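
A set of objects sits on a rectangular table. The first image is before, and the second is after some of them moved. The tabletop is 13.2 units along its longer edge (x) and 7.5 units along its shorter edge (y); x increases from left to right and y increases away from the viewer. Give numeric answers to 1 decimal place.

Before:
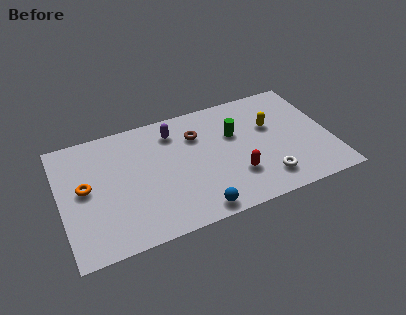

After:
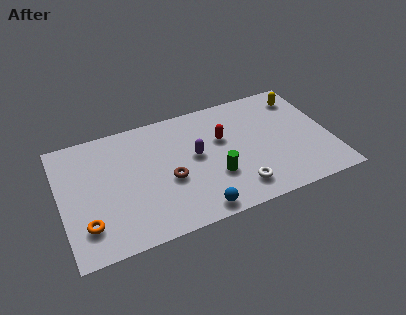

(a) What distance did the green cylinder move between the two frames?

2.6

From (8.6, 4.8) to (7.4, 2.5), the green cylinder covered √(1.2² + 2.3²) ≈ 2.6 units.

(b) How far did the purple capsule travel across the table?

2.1

From (5.7, 6.0) to (6.6, 4.1), the purple capsule covered √(0.9² + 1.9²) ≈ 2.1 units.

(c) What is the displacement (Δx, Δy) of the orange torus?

(-0.1, -2.2)

The orange torus started near (1.2, 4.0) and ended near (1.1, 1.8).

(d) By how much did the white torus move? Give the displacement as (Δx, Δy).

(-1.4, -0.1)

From the two frames, the white torus sits at roughly (9.8, 1.5) before and (8.4, 1.4) after.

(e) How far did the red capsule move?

2.5

The red capsule was near (8.4, 2.2) before and (8.0, 4.7) after, so it travelled √(0.4² + 2.5²) ≈ 2.5 units.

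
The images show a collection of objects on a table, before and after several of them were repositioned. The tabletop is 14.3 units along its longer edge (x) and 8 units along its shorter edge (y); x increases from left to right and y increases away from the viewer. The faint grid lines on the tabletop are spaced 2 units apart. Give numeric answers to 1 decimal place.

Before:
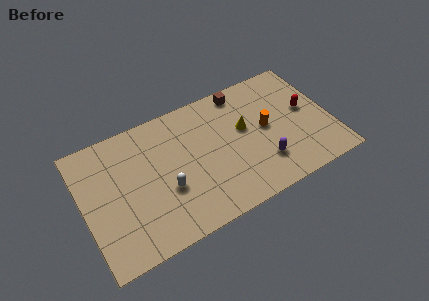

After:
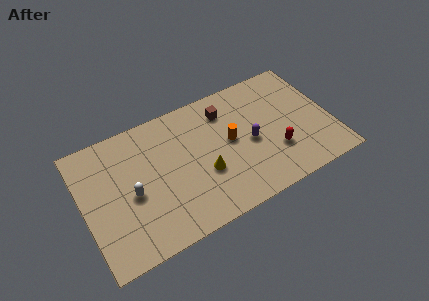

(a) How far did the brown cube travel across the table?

1.4

The brown cube was near (9.6, 7.1) before and (8.5, 6.3) after, so it travelled √(1.1² + 0.8²) ≈ 1.4 units.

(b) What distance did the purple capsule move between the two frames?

1.7

From (10.1, 2.1) to (9.6, 3.7), the purple capsule covered √(0.5² + 1.6²) ≈ 1.7 units.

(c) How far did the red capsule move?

2.8

The red capsule moved from about (13.0, 4.4) to (10.9, 2.5), a distance of √(2.1² + 1.9²) ≈ 2.8.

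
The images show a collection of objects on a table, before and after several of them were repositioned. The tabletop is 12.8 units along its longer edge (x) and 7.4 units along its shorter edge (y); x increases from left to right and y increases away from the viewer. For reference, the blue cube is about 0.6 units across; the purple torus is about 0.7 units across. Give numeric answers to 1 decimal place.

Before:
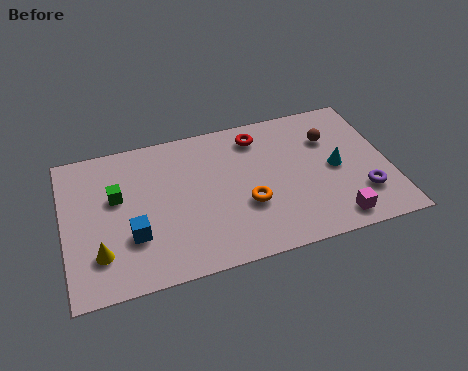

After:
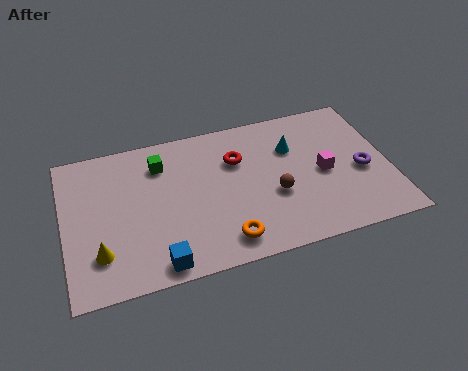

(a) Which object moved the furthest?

the brown sphere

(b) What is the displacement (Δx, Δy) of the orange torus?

(-1.0, -1.5)

From the two frames, the orange torus sits at roughly (7.1, 2.7) before and (6.1, 1.2) after.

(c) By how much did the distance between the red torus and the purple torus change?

-0.4

Before: roughly 5.6 units apart; after: 5.2. That's 0.4 units closer together.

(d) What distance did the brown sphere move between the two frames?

3.3

The brown sphere moved from about (10.6, 5.2) to (8.2, 2.9), a distance of √(2.4² + 2.3²) ≈ 3.3.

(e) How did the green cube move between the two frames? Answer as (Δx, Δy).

(1.8, 1.2)

From the two frames, the green cube sits at roughly (2.1, 4.5) before and (3.9, 5.7) after.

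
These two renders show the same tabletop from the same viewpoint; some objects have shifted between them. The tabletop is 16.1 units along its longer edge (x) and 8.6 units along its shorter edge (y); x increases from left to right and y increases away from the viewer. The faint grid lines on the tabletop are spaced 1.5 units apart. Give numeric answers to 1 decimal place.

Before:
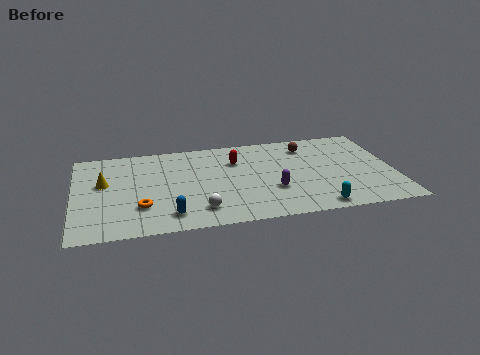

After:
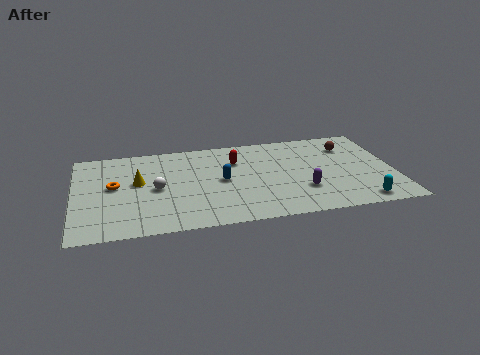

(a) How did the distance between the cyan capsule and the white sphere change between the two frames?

+4.7

They were about 5.9 units apart before and 10.6 after — 4.7 units further apart.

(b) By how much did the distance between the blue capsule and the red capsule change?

-3.8

They were about 5.8 units apart before and 2.0 after — 3.8 units closer together.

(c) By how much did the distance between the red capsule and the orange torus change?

+0.3

They were about 6.1 units apart before and 6.4 after — 0.3 units further apart.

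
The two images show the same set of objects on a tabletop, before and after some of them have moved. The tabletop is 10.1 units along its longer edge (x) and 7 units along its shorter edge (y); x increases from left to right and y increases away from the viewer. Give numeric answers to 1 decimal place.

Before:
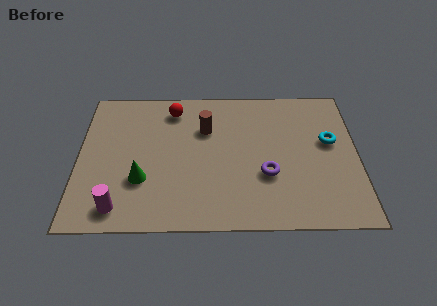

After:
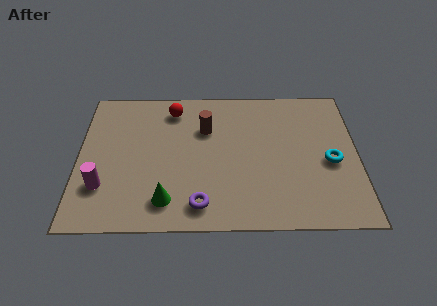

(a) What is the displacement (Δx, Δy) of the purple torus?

(-2.4, -1.4)

The purple torus was at about (6.8, 2.5) and moved to about (4.4, 1.1).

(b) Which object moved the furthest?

the purple torus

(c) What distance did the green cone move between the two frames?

1.3

The green cone moved from about (2.3, 2.3) to (3.2, 1.3), a distance of √(0.9² + 1.0²) ≈ 1.3.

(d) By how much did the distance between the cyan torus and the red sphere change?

+0.4

Before: roughly 5.9 units apart; after: 6.3. That's 0.4 units further apart.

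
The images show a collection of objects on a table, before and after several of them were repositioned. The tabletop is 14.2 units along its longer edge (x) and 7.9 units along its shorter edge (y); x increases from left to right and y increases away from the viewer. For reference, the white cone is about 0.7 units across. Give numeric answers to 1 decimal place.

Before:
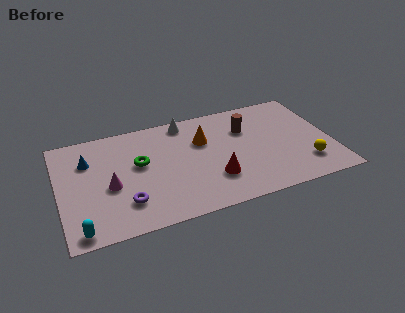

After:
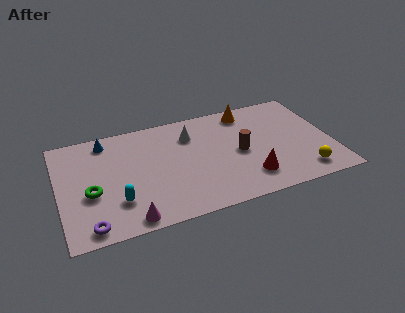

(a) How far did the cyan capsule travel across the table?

2.4

The cyan capsule moved from about (0.9, 0.8) to (2.9, 2.2), a distance of √(2.0² + 1.4²) ≈ 2.4.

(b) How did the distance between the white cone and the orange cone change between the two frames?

+1.3

They were about 1.9 units apart before and 3.2 after — 1.3 units further apart.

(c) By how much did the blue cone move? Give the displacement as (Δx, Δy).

(1.0, 1.2)

The blue cone started near (1.6, 5.6) and ended near (2.6, 6.8).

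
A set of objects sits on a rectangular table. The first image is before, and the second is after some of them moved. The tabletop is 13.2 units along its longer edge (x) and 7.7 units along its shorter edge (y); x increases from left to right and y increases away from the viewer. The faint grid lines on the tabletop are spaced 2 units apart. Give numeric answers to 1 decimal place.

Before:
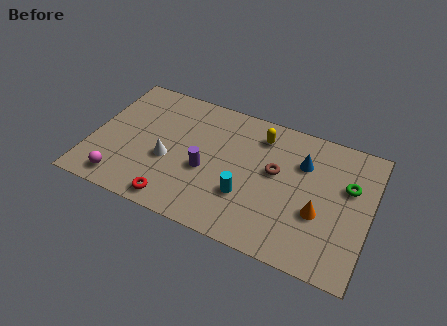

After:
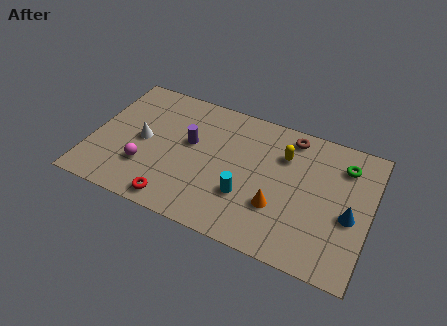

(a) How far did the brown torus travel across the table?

2.4

From (8.7, 4.4) to (9.2, 6.7), the brown torus covered √(0.5² + 2.3²) ≈ 2.4 units.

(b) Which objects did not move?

the cyan cylinder and the red torus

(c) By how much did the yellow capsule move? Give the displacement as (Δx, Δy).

(1.2, -0.7)

The yellow capsule started near (7.8, 6.2) and ended near (9.0, 5.5).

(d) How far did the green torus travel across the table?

1.1

The green torus was near (12.1, 4.9) before and (11.8, 6.0) after, so it travelled √(0.3² + 1.1²) ≈ 1.1 units.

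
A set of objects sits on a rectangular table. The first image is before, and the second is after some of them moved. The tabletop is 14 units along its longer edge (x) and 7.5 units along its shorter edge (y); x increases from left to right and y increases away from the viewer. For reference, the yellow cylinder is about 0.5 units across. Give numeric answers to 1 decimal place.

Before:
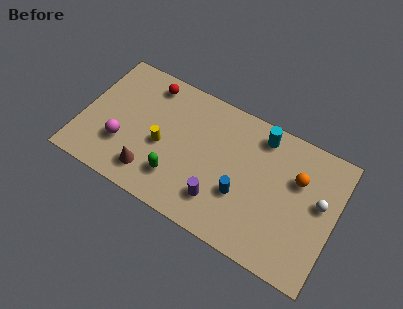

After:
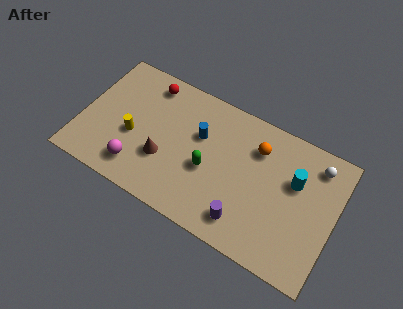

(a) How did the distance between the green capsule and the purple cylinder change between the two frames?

+0.5

The distance was about 2.4 in the first image and 2.9 in the second, so they moved 0.5 units further apart.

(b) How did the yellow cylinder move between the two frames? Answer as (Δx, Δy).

(-1.6, -0.2)

The yellow cylinder started near (4.5, 3.3) and ended near (2.9, 3.1).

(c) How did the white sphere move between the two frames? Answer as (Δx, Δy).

(-0.4, 1.9)

The white sphere started near (13.1, 4.3) and ended near (12.7, 6.2).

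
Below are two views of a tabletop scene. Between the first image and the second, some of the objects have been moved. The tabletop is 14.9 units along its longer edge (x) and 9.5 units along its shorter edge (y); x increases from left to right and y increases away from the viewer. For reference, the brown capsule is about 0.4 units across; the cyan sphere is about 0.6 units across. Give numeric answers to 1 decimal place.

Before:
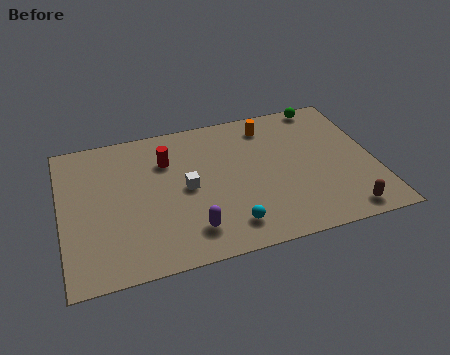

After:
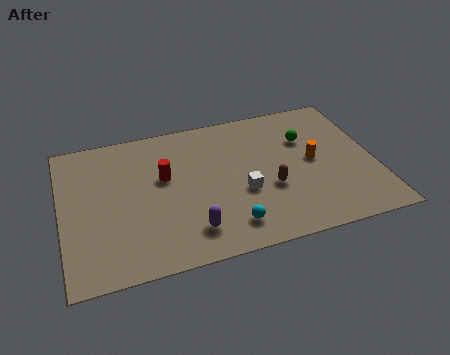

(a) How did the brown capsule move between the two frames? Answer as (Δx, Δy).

(-3.3, 2.5)

The brown capsule started near (13.1, 1.1) and ended near (9.8, 3.6).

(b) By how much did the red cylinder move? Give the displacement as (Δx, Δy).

(-0.2, -1.1)

The red cylinder started near (5.1, 6.8) and ended near (4.9, 5.7).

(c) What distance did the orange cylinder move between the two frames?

3.6

The orange cylinder was near (10.1, 7.9) before and (12.0, 4.9) after, so it travelled √(1.9² + 3.0²) ≈ 3.6 units.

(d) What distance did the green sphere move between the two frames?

2.5

The green sphere was near (12.9, 8.7) before and (11.8, 6.5) after, so it travelled √(1.1² + 2.2²) ≈ 2.5 units.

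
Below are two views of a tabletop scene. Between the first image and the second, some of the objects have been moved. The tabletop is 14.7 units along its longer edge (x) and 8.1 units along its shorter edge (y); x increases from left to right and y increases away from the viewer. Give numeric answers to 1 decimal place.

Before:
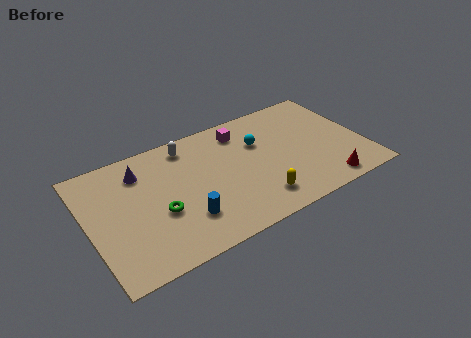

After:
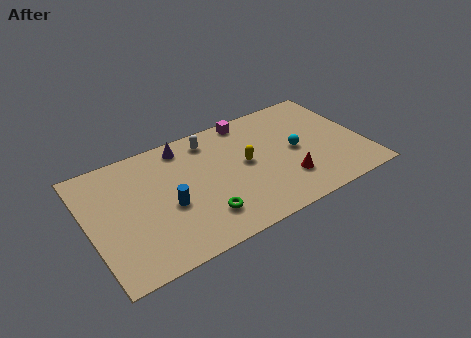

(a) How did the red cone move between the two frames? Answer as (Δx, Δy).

(-1.9, 1.2)

The red cone started near (12.2, 1.0) and ended near (10.3, 2.2).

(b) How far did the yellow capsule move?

2.7

From (8.6, 1.6) to (8.4, 4.3), the yellow capsule covered √(0.2² + 2.7²) ≈ 2.7 units.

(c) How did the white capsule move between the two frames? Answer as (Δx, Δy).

(1.2, -0.1)

From the two frames, the white capsule sits at roughly (5.6, 6.9) before and (6.8, 6.8) after.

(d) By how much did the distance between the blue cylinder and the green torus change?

+0.6

Before: roughly 1.6 units apart; after: 2.2. That's 0.6 units further apart.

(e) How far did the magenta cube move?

0.9

The magenta cube was near (8.5, 6.6) before and (9.0, 7.3) after, so it travelled √(0.5² + 0.7²) ≈ 0.9 units.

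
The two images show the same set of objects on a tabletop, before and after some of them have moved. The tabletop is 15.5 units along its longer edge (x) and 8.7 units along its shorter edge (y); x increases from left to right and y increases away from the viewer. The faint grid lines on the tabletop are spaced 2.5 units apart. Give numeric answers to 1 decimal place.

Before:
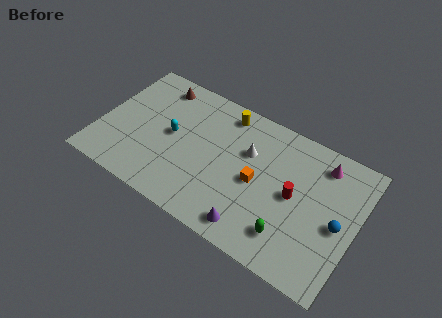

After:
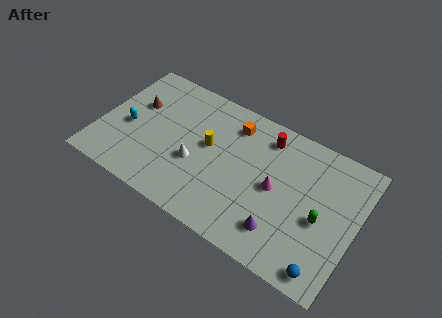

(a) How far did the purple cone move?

1.7

From (9.8, 1.2) to (11.4, 1.9), the purple cone covered √(1.6² + 0.7²) ≈ 1.7 units.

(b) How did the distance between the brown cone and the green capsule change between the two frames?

+1.2

Before: roughly 10.5 units apart; after: 11.7. That's 1.2 units further apart.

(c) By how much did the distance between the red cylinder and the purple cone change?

+1.8

The distance was about 3.8 in the first image and 5.6 in the second, so they moved 1.8 units further apart.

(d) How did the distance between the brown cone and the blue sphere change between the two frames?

+1.0

Before: roughly 12.1 units apart; after: 13.1. That's 1.0 units further apart.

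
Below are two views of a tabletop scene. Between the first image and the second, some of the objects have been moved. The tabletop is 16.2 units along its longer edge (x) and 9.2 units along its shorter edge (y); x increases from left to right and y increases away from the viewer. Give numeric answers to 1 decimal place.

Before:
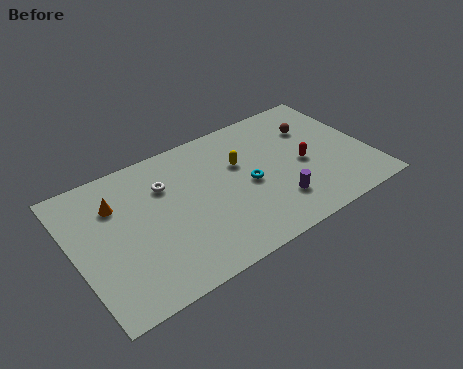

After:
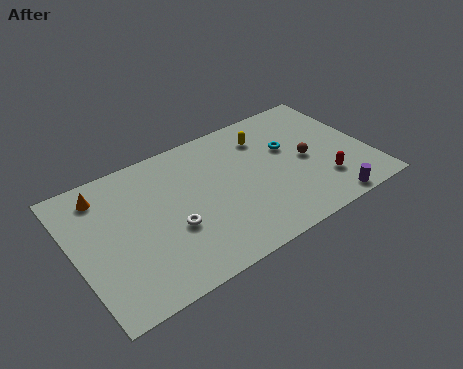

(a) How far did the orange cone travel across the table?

1.2

The orange cone was near (2.5, 6.6) before and (1.9, 7.6) after, so it travelled √(0.6² + 1.0²) ≈ 1.2 units.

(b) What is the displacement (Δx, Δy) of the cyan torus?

(2.5, 1.4)

From the two frames, the cyan torus sits at roughly (9.5, 4.3) before and (12.0, 5.7) after.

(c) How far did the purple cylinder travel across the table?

3.0

The purple cylinder was near (10.7, 2.3) before and (13.3, 0.8) after, so it travelled √(2.6² + 1.5²) ≈ 3.0 units.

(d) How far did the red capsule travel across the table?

2.0

The red capsule was near (12.6, 4.2) before and (13.4, 2.4) after, so it travelled √(0.8² + 1.8²) ≈ 2.0 units.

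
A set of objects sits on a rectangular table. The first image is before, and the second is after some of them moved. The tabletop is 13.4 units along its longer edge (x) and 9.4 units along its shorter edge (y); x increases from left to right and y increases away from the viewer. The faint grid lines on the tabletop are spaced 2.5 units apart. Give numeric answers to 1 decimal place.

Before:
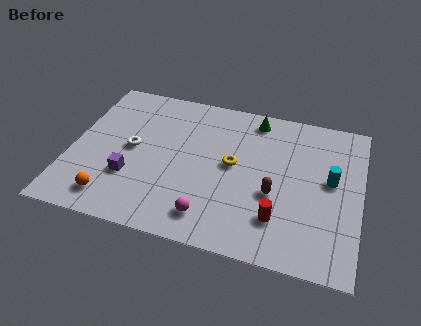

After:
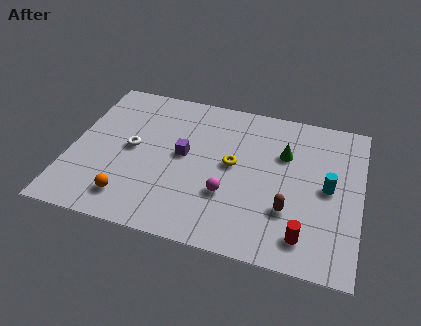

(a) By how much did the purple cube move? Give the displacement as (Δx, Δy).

(2.3, 2.0)

The purple cube started near (2.9, 3.0) and ended near (5.2, 5.0).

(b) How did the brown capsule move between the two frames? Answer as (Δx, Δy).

(0.7, -0.8)

The brown capsule started near (9.5, 3.7) and ended near (10.2, 2.9).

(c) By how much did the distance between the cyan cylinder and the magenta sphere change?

-1.6

The distance was about 6.4 in the first image and 4.8 in the second, so they moved 1.6 units closer together.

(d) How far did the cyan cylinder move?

0.5

The cyan cylinder moved from about (12.0, 5.2) to (11.9, 4.7), a distance of √(0.1² + 0.5²) ≈ 0.5.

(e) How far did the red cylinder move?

1.4

From (9.8, 2.3) to (11.0, 1.6), the red cylinder covered √(1.2² + 0.7²) ≈ 1.4 units.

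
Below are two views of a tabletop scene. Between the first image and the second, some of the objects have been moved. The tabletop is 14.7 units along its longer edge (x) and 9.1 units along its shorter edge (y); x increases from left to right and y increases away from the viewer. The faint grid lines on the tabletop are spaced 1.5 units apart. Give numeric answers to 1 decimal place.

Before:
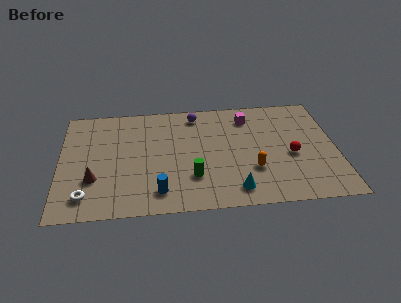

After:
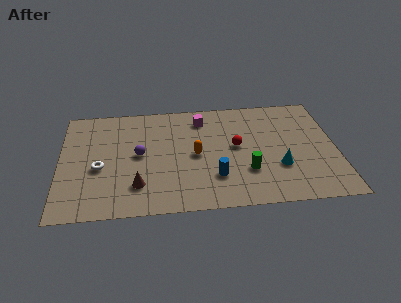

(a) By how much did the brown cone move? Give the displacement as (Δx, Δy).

(2.3, -0.7)

The brown cone started near (1.8, 2.9) and ended near (4.1, 2.2).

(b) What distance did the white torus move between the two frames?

2.3

The white torus was near (1.4, 1.6) before and (2.1, 3.8) after, so it travelled √(0.7² + 2.2²) ≈ 2.3 units.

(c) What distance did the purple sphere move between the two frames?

4.4

The purple sphere was near (7.3, 7.8) before and (4.2, 4.7) after, so it travelled √(3.1² + 3.1²) ≈ 4.4 units.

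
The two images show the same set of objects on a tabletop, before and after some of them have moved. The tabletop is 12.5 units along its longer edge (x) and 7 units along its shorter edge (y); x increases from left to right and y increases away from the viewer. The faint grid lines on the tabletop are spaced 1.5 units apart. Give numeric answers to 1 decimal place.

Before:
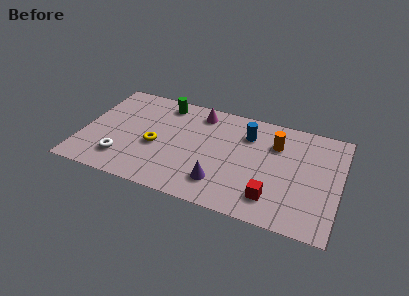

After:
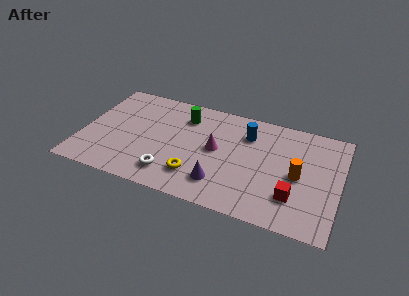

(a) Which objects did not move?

the blue cylinder and the purple cone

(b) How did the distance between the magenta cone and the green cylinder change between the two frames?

+0.6

The distance was about 1.8 in the first image and 2.4 in the second, so they moved 0.6 units further apart.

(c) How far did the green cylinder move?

1.3

The green cylinder was near (3.7, 6.0) before and (4.8, 5.4) after, so it travelled √(1.1² + 0.6²) ≈ 1.3 units.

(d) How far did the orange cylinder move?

2.1

From (9.3, 5.0) to (10.5, 3.3), the orange cylinder covered √(1.2² + 1.7²) ≈ 2.1 units.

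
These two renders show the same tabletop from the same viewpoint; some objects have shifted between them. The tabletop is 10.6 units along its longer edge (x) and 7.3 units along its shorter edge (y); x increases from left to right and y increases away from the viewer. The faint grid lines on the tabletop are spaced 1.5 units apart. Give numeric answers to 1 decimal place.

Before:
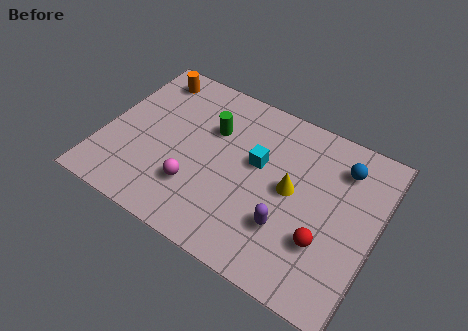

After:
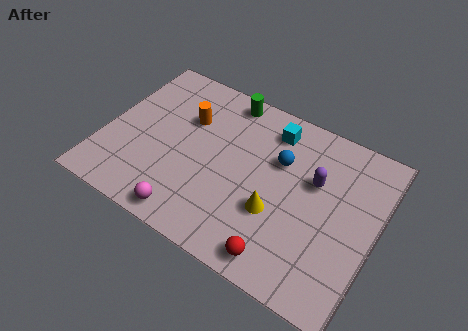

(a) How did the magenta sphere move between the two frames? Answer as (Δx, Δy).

(0.0, -1.3)

From the two frames, the magenta sphere sits at roughly (3.8, 2.1) before and (3.8, 0.8) after.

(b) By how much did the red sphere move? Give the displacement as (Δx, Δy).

(-1.4, -1.4)

The red sphere started near (8.8, 2.3) and ended near (7.4, 0.9).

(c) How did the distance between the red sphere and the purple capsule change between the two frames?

+2.4

They were about 1.4 units apart before and 3.8 after — 2.4 units further apart.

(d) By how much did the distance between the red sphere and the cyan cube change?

+1.7

They were about 3.5 units apart before and 5.2 after — 1.7 units further apart.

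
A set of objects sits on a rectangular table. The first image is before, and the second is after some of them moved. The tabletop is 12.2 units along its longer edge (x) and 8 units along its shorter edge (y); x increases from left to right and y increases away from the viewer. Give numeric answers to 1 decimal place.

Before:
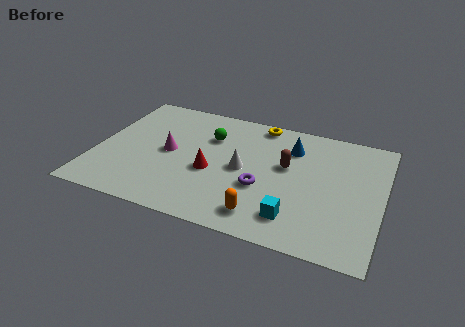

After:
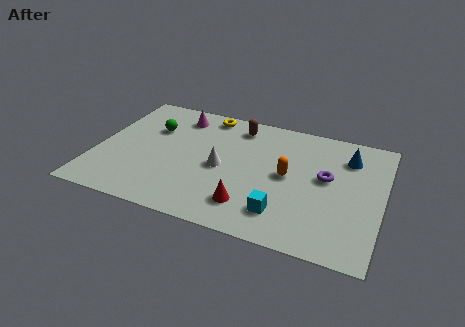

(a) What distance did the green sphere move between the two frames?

2.5

From (4.7, 5.6) to (2.2, 5.4), the green sphere covered √(2.5² + 0.2²) ≈ 2.5 units.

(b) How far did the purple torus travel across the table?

3.0

From (7.2, 3.0) to (9.8, 4.5), the purple torus covered √(2.6² + 1.5²) ≈ 3.0 units.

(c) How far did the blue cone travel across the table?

2.4

The blue cone moved from about (8.2, 6.0) to (10.6, 6.1), a distance of √(2.4² + 0.1²) ≈ 2.4.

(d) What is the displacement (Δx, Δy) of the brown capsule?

(-2.3, 2.0)

The brown capsule was at about (8.1, 4.7) and moved to about (5.8, 6.7).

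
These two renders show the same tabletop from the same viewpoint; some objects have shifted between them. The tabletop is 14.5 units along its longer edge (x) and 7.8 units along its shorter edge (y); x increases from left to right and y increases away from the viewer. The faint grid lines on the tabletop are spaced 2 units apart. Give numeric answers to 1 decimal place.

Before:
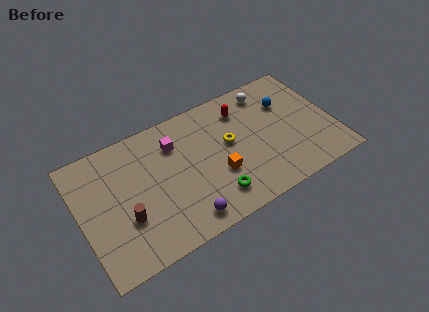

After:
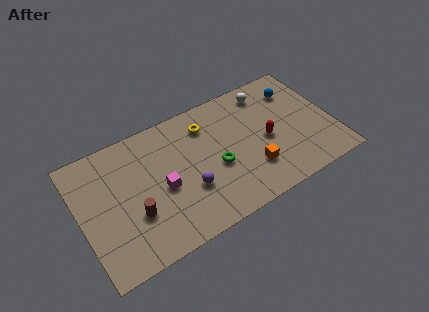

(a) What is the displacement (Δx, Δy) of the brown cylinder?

(0.5, 0.0)

The brown cylinder started near (2.4, 2.7) and ended near (2.9, 2.7).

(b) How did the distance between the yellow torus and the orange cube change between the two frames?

+2.6

Before: roughly 1.8 units apart; after: 4.4. That's 2.6 units further apart.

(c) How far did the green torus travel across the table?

1.7

The green torus moved from about (7.3, 1.6) to (7.7, 3.3), a distance of √(0.4² + 1.7²) ≈ 1.7.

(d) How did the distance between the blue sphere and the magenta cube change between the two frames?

+2.1

They were about 6.5 units apart before and 8.6 after — 2.1 units further apart.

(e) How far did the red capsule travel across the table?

2.7

The red capsule moved from about (9.6, 6.1) to (10.7, 3.6), a distance of √(1.1² + 2.5²) ≈ 2.7.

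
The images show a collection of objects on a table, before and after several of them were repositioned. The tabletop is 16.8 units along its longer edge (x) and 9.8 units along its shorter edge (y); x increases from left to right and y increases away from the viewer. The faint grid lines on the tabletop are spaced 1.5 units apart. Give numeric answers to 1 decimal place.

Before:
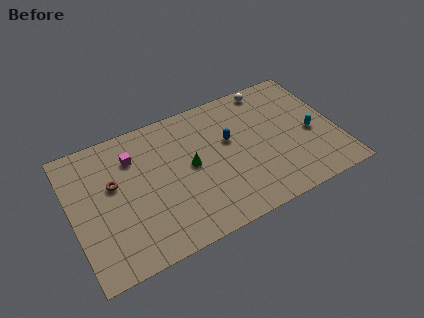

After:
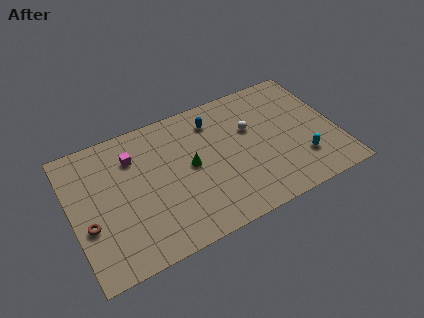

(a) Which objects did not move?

the magenta cube and the green cone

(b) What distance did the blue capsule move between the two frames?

2.1

The blue capsule was near (10.1, 5.9) before and (9.3, 7.8) after, so it travelled √(0.8² + 1.9²) ≈ 2.1 units.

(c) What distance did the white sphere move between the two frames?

3.1

From (13.1, 8.8) to (11.5, 6.2), the white sphere covered √(1.6² + 2.6²) ≈ 3.1 units.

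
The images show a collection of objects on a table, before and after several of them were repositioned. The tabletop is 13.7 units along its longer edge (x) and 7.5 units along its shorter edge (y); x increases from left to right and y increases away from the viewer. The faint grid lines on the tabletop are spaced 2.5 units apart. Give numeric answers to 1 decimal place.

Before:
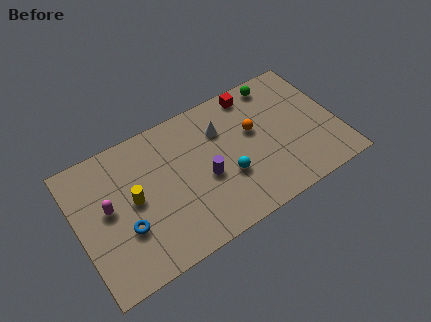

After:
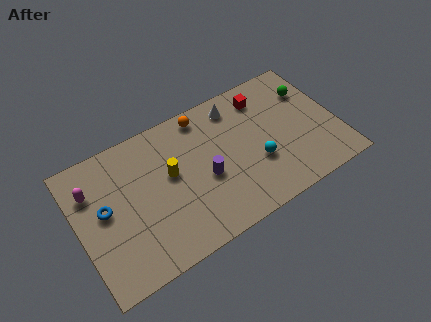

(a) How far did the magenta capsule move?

1.5

The magenta capsule was near (1.6, 4.1) before and (0.9, 5.4) after, so it travelled √(0.7² + 1.3²) ≈ 1.5 units.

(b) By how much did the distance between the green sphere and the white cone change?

+0.6

The distance was about 3.4 in the first image and 4.0 in the second, so they moved 0.6 units further apart.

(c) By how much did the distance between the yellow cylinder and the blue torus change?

+2.1

The distance was about 1.4 in the first image and 3.5 in the second, so they moved 2.1 units further apart.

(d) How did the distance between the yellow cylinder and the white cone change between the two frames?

-0.8

The distance was about 5.1 in the first image and 4.3 in the second, so they moved 0.8 units closer together.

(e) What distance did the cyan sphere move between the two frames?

1.6

From (7.7, 2.7) to (9.3, 2.7), the cyan sphere covered √(1.6² + 0.0²) ≈ 1.6 units.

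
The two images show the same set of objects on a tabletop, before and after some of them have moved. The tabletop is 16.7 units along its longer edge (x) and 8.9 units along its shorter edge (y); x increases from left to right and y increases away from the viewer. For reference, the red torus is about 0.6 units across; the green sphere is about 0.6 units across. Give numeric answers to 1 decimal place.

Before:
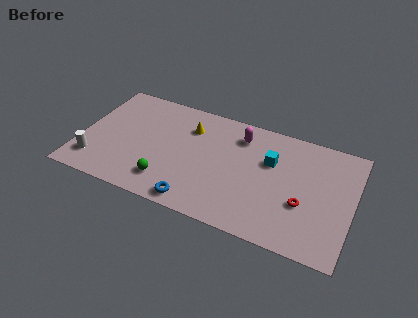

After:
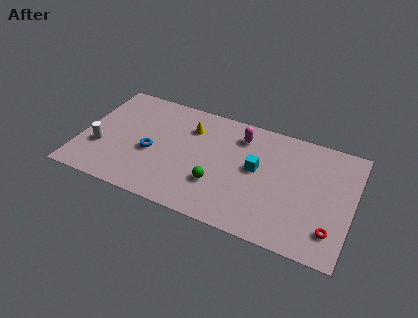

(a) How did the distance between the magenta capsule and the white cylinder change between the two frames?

-0.8

They were about 10.0 units apart before and 9.2 after — 0.8 units closer together.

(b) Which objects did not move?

the yellow cone and the magenta capsule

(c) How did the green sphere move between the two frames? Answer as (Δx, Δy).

(3.0, 0.9)

The green sphere was at about (5.6, 1.9) and moved to about (8.6, 2.8).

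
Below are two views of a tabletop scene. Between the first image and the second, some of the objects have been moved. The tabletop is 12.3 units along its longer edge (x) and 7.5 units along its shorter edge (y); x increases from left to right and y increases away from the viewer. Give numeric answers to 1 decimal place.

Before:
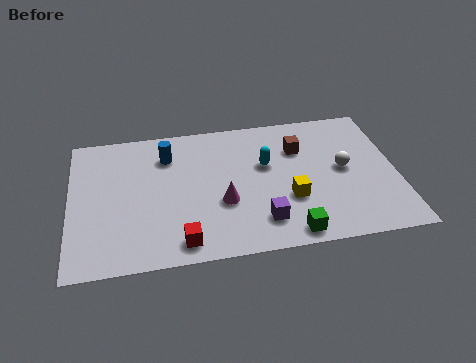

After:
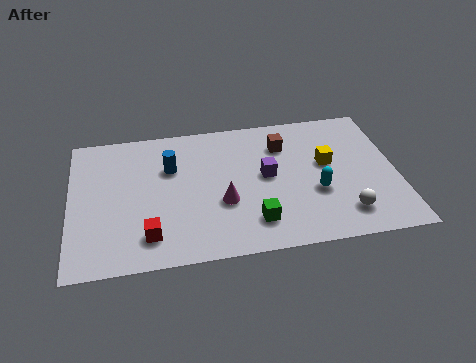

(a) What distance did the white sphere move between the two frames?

2.4

From (10.3, 3.9) to (10.2, 1.5), the white sphere covered √(0.1² + 2.4²) ≈ 2.4 units.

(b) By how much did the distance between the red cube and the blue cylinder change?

-1.1

Before: roughly 4.7 units apart; after: 3.6. That's 1.1 units closer together.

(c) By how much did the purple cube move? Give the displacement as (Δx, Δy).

(0.3, 2.4)

The purple cube was at about (7.1, 1.6) and moved to about (7.4, 4.0).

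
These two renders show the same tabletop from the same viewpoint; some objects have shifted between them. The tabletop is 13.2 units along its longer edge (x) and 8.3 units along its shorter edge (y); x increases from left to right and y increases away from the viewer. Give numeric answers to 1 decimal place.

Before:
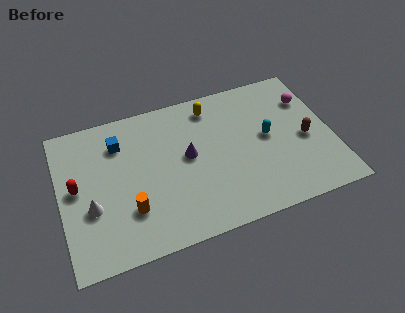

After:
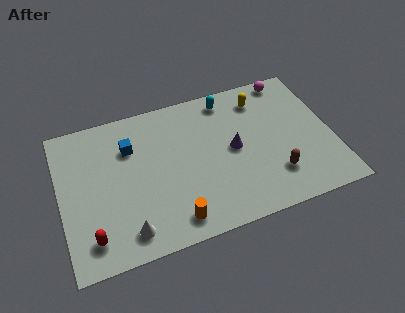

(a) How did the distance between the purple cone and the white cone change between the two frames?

+1.1

Before: roughly 5.0 units apart; after: 6.1. That's 1.1 units further apart.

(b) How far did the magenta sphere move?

1.7

From (12.3, 6.0) to (11.5, 7.5), the magenta sphere covered √(0.8² + 1.5²) ≈ 1.7 units.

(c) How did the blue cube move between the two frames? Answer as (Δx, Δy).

(0.5, -0.4)

The blue cube started near (3.0, 6.3) and ended near (3.5, 5.9).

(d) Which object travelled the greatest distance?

the cyan capsule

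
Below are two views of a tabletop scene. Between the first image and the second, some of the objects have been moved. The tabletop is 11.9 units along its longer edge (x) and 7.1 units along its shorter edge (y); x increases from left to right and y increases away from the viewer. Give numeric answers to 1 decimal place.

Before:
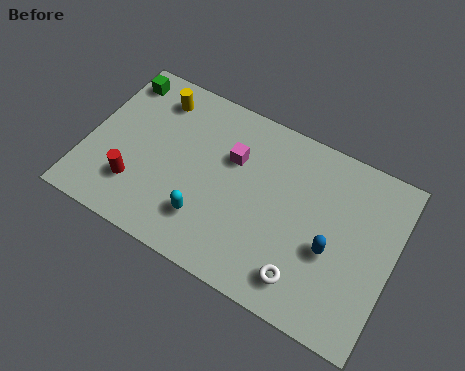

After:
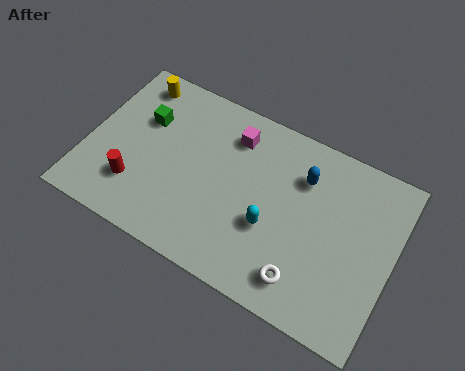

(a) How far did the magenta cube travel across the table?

0.9

The magenta cube moved from about (5.5, 4.7) to (5.4, 5.6), a distance of √(0.1² + 0.9²) ≈ 0.9.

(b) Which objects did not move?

the white torus and the red cylinder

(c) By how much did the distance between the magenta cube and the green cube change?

-1.4

Before: roughly 4.9 units apart; after: 3.5. That's 1.4 units closer together.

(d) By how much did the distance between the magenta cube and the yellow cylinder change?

+0.6

Before: roughly 3.4 units apart; after: 4.0. That's 0.6 units further apart.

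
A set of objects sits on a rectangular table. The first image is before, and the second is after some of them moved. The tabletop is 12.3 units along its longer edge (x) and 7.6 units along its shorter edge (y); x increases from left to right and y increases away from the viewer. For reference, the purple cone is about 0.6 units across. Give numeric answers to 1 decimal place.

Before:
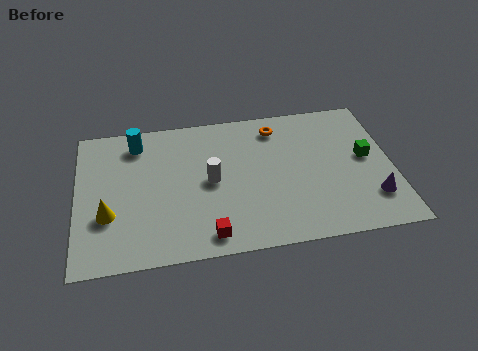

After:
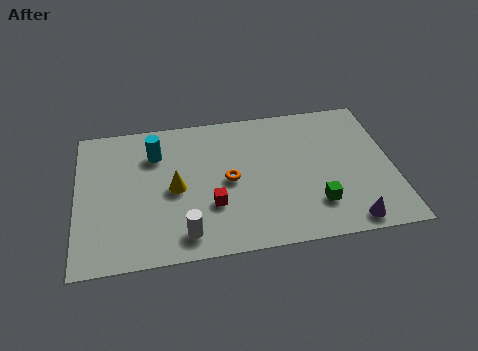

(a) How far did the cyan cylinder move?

1.0

The cyan cylinder was near (2.4, 6.3) before and (3.1, 5.6) after, so it travelled √(0.7² + 0.7²) ≈ 1.0 units.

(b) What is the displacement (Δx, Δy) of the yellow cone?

(2.6, 1.0)

The yellow cone was at about (1.2, 2.6) and moved to about (3.8, 3.6).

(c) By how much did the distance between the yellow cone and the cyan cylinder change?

-1.8

They were about 3.9 units apart before and 2.1 after — 1.8 units closer together.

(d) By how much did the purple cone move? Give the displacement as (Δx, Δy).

(-1.0, -1.1)

From the two frames, the purple cone sits at roughly (11.4, 1.9) before and (10.4, 0.8) after.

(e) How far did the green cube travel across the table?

3.0

The green cube moved from about (11.3, 4.1) to (9.2, 1.9), a distance of √(2.1² + 2.2²) ≈ 3.0.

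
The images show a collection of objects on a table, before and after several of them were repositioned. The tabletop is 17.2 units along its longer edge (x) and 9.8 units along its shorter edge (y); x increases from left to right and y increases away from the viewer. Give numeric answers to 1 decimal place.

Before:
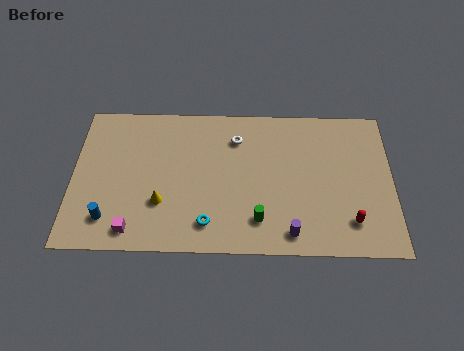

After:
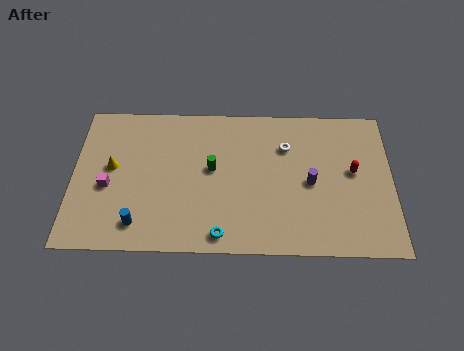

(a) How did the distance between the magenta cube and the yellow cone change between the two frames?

-1.0

They were about 2.3 units apart before and 1.3 after — 1.0 units closer together.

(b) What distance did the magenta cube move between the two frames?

3.1

From (3.3, 1.3) to (1.9, 4.1), the magenta cube covered √(1.4² + 2.8²) ≈ 3.1 units.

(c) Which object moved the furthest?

the green cylinder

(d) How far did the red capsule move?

3.3

The red capsule moved from about (14.9, 2.1) to (15.1, 5.4), a distance of √(0.2² + 3.3²) ≈ 3.3.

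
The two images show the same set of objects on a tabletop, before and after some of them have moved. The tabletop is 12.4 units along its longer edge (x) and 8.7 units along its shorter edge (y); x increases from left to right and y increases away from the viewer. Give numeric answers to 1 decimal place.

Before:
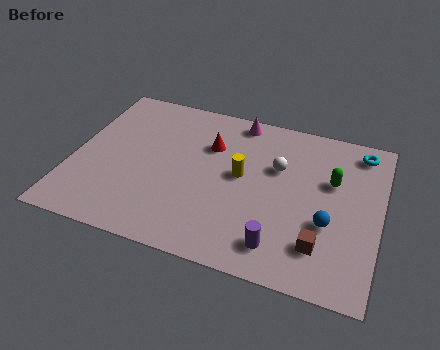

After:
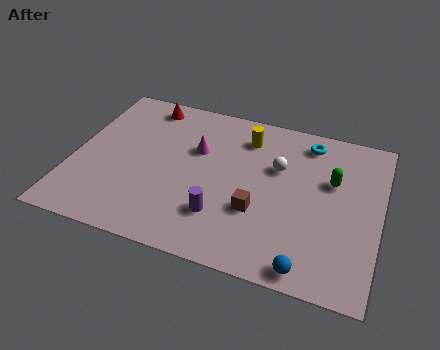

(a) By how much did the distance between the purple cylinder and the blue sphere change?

+1.4

They were about 2.5 units apart before and 3.9 after — 1.4 units further apart.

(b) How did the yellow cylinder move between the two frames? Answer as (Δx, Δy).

(0.0, 2.2)

The yellow cylinder started near (6.8, 4.7) and ended near (6.8, 6.9).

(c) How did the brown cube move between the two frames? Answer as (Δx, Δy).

(-2.6, 1.0)

The brown cube started near (10.2, 2.0) and ended near (7.6, 3.0).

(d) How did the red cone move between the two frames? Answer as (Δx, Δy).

(-2.8, 1.6)

The red cone was at about (5.4, 6.0) and moved to about (2.6, 7.6).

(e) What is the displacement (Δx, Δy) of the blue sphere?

(-0.6, -2.4)

The blue sphere was at about (10.4, 3.2) and moved to about (9.8, 0.8).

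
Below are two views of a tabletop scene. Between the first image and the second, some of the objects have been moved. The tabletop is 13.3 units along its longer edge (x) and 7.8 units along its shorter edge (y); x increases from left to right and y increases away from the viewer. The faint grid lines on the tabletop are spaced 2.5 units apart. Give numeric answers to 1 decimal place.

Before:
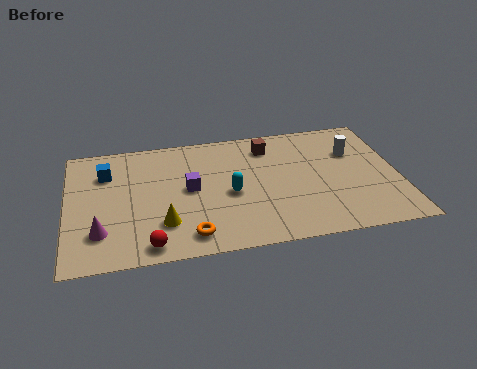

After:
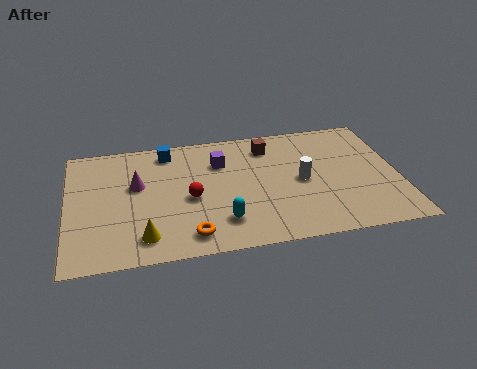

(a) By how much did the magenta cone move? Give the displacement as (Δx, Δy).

(1.5, 2.7)

From the two frames, the magenta cone sits at roughly (1.3, 2.0) before and (2.8, 4.7) after.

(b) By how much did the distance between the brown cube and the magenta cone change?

-2.5

They were about 8.1 units apart before and 5.6 after — 2.5 units closer together.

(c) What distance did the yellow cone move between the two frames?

1.1

The yellow cone was near (3.8, 2.1) before and (3.0, 1.4) after, so it travelled √(0.8² + 0.7²) ≈ 1.1 units.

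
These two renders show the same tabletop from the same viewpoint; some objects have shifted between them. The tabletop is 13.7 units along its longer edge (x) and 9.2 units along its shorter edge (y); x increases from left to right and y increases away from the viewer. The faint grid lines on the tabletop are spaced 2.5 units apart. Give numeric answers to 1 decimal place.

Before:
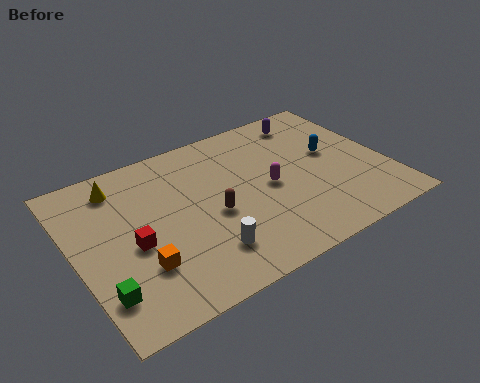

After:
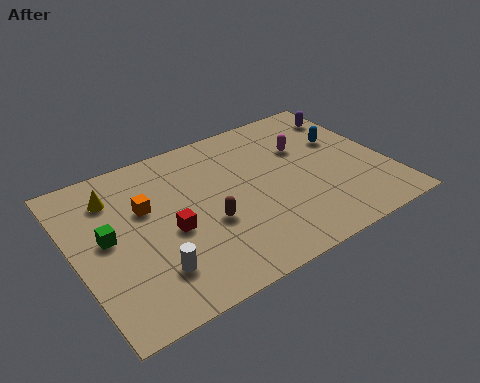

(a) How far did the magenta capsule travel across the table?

2.5

The magenta capsule was near (8.5, 4.4) before and (10.4, 6.1) after, so it travelled √(1.9² + 1.7²) ≈ 2.5 units.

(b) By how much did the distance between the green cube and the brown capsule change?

-1.0

Before: roughly 5.4 units apart; after: 4.4. That's 1.0 units closer together.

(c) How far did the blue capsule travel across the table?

0.8

The blue capsule moved from about (11.5, 5.2) to (12.1, 5.8), a distance of √(0.6² + 0.6²) ≈ 0.8.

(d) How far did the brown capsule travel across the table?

0.5

From (5.9, 4.0) to (5.6, 3.6), the brown capsule covered √(0.3² + 0.4²) ≈ 0.5 units.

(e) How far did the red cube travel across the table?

1.6

The red cube moved from about (2.4, 4.0) to (4.0, 4.0), a distance of √(1.6² + 0.0²) ≈ 1.6.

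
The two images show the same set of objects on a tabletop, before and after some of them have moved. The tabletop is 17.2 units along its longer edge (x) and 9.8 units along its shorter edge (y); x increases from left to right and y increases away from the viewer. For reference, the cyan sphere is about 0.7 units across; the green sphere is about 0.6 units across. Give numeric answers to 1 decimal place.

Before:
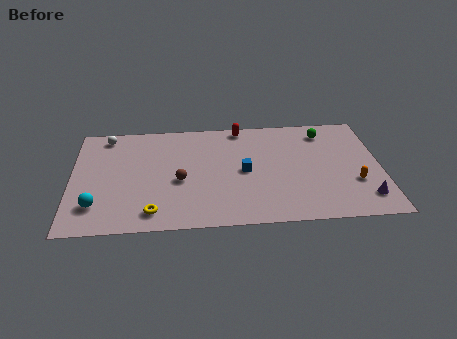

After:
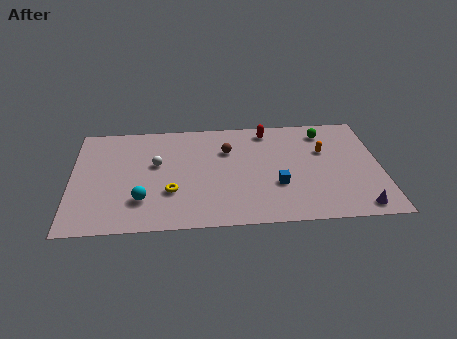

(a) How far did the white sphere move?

4.0

From (1.9, 8.6) to (4.7, 5.8), the white sphere covered √(2.8² + 2.8²) ≈ 4.0 units.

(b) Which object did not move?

the green sphere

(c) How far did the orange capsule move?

3.4

The orange capsule moved from about (15.7, 3.3) to (14.1, 6.3), a distance of √(1.6² + 3.0²) ≈ 3.4.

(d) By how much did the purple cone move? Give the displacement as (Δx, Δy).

(-0.4, -0.8)

From the two frames, the purple cone sits at roughly (16.2, 1.9) before and (15.8, 1.1) after.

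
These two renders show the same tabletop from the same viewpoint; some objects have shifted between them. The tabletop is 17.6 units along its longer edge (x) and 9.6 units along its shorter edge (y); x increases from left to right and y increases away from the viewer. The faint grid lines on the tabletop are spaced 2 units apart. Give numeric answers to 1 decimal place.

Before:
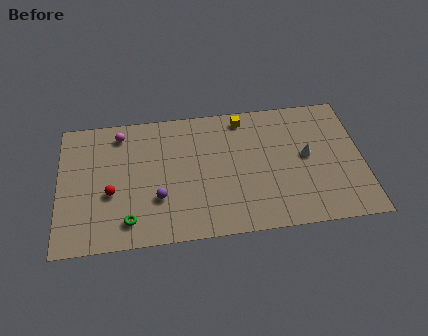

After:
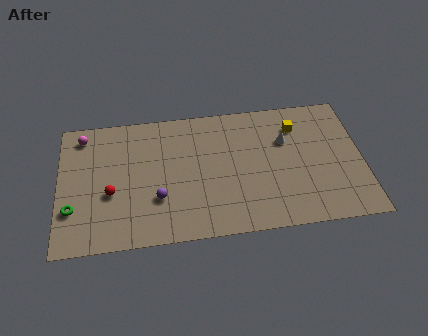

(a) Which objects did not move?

the red sphere and the purple sphere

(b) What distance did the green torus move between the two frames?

3.4

From (4.0, 1.7) to (0.8, 2.9), the green torus covered √(3.2² + 1.2²) ≈ 3.4 units.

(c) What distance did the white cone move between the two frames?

1.8

The white cone moved from about (14.4, 5.1) to (13.2, 6.4), a distance of √(1.2² + 1.3²) ≈ 1.8.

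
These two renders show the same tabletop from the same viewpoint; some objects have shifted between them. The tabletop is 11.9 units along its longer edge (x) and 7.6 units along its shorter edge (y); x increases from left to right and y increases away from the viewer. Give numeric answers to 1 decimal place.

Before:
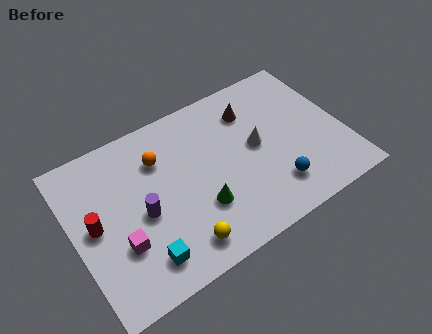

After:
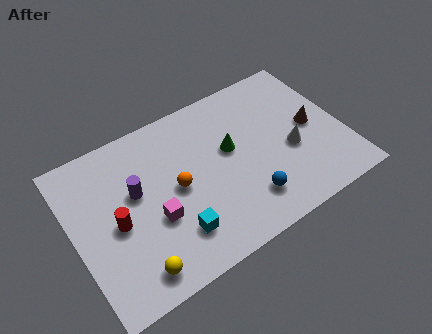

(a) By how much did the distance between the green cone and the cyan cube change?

+1.0

The distance was about 2.9 in the first image and 3.9 in the second, so they moved 1.0 units further apart.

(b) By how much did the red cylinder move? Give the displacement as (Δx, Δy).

(0.9, -0.4)

The red cylinder was at about (0.9, 3.9) and moved to about (1.8, 3.5).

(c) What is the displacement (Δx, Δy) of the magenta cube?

(1.6, 0.4)

From the two frames, the magenta cube sits at roughly (1.8, 2.5) before and (3.4, 2.9) after.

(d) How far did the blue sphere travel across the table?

1.2

The blue sphere was near (8.5, 1.7) before and (7.3, 1.7) after, so it travelled √(1.2² + 0.0²) ≈ 1.2 units.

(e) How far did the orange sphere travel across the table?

1.8

The orange sphere was near (4.0, 5.5) before and (4.5, 3.8) after, so it travelled √(0.5² + 1.7²) ≈ 1.8 units.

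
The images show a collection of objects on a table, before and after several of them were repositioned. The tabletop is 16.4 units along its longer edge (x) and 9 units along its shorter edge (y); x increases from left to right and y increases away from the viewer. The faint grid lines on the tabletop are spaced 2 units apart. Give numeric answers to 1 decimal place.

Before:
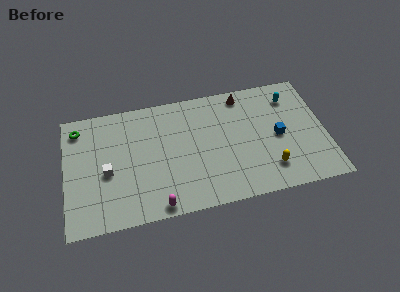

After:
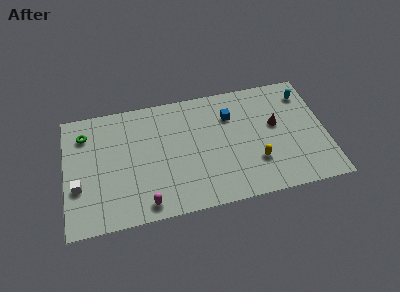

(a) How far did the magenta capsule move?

0.8

The magenta capsule was near (5.6, 0.8) before and (4.9, 1.1) after, so it travelled √(0.7² + 0.3²) ≈ 0.8 units.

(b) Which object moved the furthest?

the blue cube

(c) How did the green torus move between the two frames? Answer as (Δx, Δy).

(0.4, -0.5)

From the two frames, the green torus sits at roughly (0.9, 7.5) before and (1.3, 7.0) after.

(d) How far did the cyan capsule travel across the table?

0.9

From (14.4, 7.1) to (15.3, 7.2), the cyan capsule covered √(0.9² + 0.1²) ≈ 0.9 units.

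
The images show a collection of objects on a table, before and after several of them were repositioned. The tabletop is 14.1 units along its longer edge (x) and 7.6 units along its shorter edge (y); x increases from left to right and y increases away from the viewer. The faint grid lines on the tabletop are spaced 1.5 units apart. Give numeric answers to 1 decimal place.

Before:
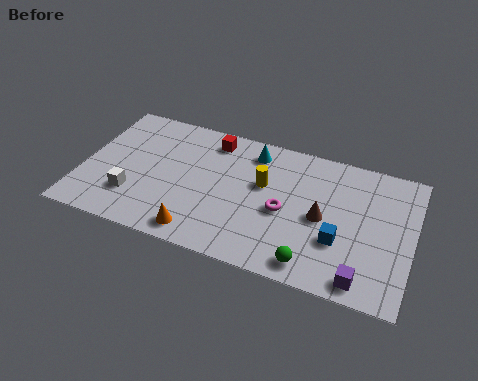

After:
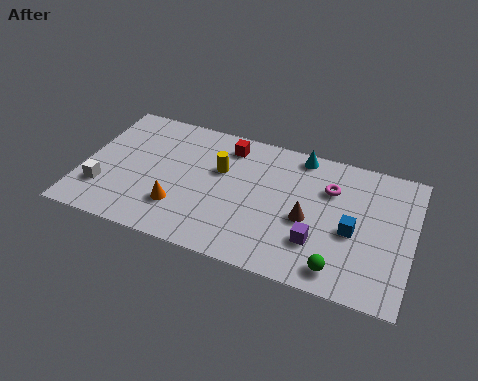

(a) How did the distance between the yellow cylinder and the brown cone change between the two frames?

+1.4

The distance was about 2.8 in the first image and 4.2 in the second, so they moved 1.4 units further apart.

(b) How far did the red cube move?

0.7

From (5.3, 6.4) to (6.0, 6.3), the red cube covered √(0.7² + 0.1²) ≈ 0.7 units.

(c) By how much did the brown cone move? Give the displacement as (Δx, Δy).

(-0.6, -0.3)

The brown cone was at about (10.3, 3.6) and moved to about (9.7, 3.3).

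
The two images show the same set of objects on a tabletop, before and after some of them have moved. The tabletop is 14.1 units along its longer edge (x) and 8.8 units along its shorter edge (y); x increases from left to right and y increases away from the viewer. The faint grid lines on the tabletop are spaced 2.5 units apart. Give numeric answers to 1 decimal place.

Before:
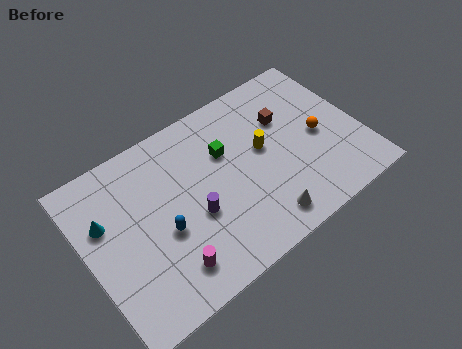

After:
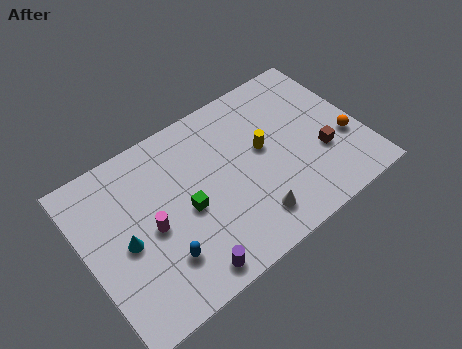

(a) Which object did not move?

the yellow cylinder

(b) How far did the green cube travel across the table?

3.0

From (7.4, 5.8) to (5.0, 4.0), the green cube covered √(2.4² + 1.8²) ≈ 3.0 units.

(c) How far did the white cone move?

0.6

The white cone moved from about (8.4, 1.3) to (7.9, 1.7), a distance of √(0.5² + 0.4²) ≈ 0.6.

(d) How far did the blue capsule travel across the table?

1.3

From (3.7, 3.6) to (3.4, 2.3), the blue capsule covered √(0.3² + 1.3²) ≈ 1.3 units.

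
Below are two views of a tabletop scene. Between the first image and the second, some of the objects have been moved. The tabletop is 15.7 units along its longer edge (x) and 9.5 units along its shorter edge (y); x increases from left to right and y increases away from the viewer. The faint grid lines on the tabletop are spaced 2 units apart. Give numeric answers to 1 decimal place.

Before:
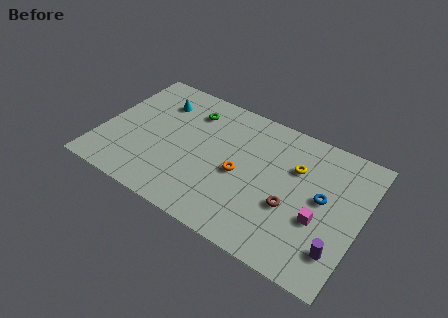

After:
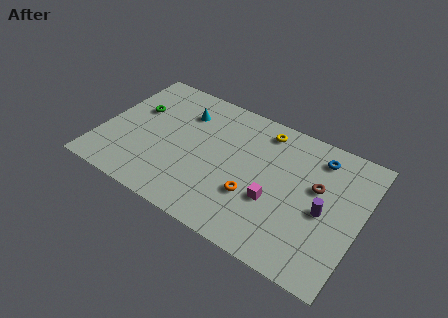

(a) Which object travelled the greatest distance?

the green torus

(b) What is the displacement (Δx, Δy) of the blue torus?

(-0.6, 2.7)

From the two frames, the blue torus sits at roughly (13.4, 5.1) before and (12.8, 7.8) after.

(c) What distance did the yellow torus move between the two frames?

2.8

The yellow torus moved from about (11.6, 6.4) to (9.4, 8.1), a distance of √(2.2² + 1.7²) ≈ 2.8.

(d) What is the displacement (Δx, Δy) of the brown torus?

(1.3, 2.1)

The brown torus started near (11.7, 3.6) and ended near (13.0, 5.7).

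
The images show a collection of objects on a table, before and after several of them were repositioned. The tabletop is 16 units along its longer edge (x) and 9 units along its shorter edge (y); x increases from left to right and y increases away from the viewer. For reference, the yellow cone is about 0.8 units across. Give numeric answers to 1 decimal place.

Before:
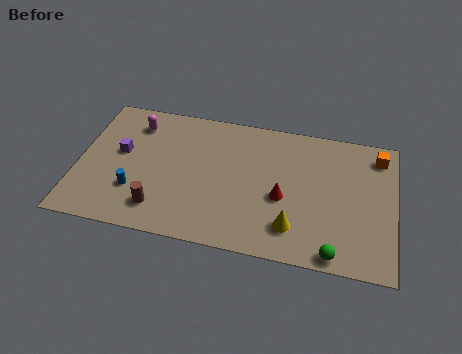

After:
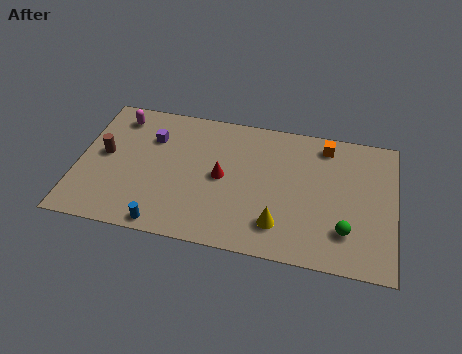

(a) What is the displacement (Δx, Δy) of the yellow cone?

(-0.7, 0.0)

The yellow cone started near (11.0, 2.0) and ended near (10.3, 2.0).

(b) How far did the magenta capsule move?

0.9

From (2.7, 7.2) to (1.8, 7.5), the magenta capsule covered √(0.9² + 0.3²) ≈ 0.9 units.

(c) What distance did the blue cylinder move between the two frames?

2.5

The blue cylinder moved from about (3.0, 2.7) to (4.6, 0.8), a distance of √(1.6² + 1.9²) ≈ 2.5.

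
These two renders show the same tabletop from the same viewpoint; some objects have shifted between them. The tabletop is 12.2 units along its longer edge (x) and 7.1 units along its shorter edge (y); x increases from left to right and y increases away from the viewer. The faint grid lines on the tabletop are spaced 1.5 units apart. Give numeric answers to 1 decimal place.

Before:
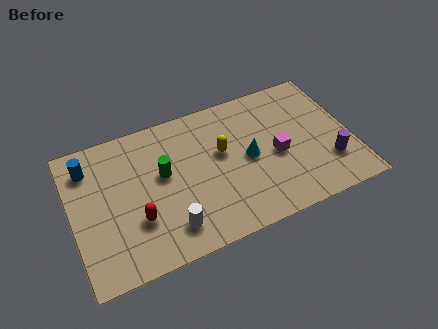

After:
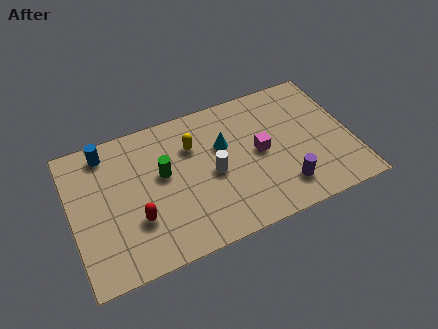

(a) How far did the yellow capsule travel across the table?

1.4

The yellow capsule was near (6.6, 4.2) before and (5.4, 5.0) after, so it travelled √(1.2² + 0.8²) ≈ 1.4 units.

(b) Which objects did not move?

the green cylinder and the red capsule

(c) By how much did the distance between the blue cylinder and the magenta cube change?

-1.4

They were about 8.4 units apart before and 7.0 after — 1.4 units closer together.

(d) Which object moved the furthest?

the white cylinder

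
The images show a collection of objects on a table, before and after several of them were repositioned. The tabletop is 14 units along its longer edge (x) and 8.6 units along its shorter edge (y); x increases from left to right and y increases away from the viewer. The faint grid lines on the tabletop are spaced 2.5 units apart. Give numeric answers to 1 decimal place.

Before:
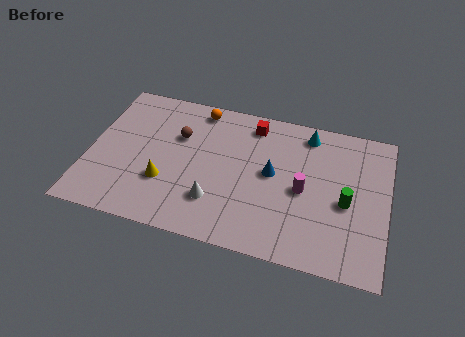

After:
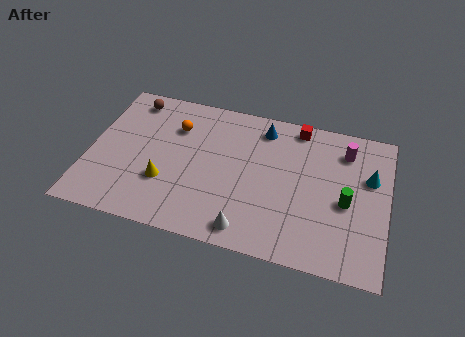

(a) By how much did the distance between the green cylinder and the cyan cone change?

-2.1

They were about 4.1 units apart before and 2.0 after — 2.1 units closer together.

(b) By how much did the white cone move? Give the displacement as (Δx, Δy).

(1.6, -1.2)

The white cone was at about (6.1, 2.3) and moved to about (7.7, 1.1).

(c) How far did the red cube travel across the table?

2.1

From (7.5, 7.3) to (9.6, 7.7), the red cube covered √(2.1² + 0.4²) ≈ 2.1 units.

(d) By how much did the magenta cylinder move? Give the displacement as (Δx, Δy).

(1.8, 2.8)

The magenta cylinder was at about (10.1, 4.0) and moved to about (11.9, 6.8).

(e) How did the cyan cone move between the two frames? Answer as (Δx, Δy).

(3.0, -1.9)

From the two frames, the cyan cone sits at roughly (10.1, 7.4) before and (13.1, 5.5) after.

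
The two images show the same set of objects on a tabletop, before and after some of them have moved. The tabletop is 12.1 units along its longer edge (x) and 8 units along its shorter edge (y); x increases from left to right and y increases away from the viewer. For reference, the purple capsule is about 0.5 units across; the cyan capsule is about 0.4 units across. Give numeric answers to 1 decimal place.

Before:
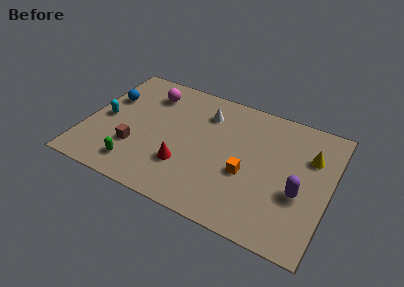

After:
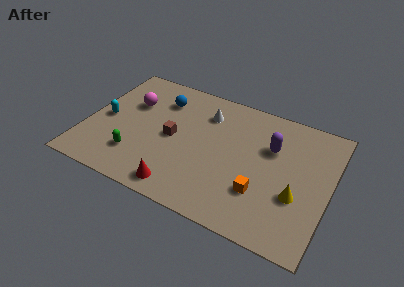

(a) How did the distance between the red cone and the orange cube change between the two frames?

+0.9

They were about 3.1 units apart before and 4.0 after — 0.9 units further apart.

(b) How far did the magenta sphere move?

1.3

From (2.8, 6.3) to (2.0, 5.3), the magenta sphere covered √(0.8² + 1.0²) ≈ 1.3 units.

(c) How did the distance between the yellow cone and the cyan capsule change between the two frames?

-0.5

Before: roughly 10.2 units apart; after: 9.7. That's 0.5 units closer together.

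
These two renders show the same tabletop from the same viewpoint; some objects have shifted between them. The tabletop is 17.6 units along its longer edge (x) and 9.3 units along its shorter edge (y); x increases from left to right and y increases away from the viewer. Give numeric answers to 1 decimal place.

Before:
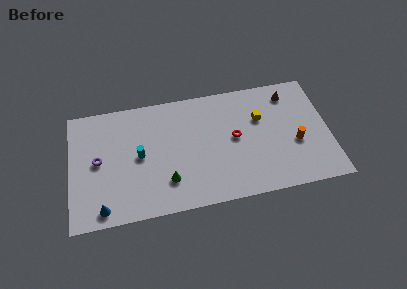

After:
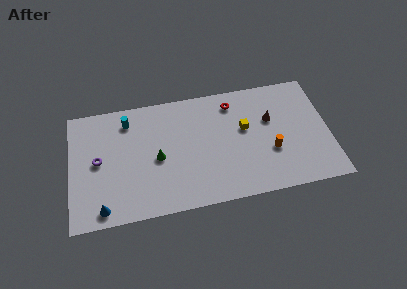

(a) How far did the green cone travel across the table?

2.0

The green cone was near (6.5, 2.4) before and (5.9, 4.3) after, so it travelled √(0.6² + 1.9²) ≈ 2.0 units.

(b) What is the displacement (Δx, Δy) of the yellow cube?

(-1.1, -0.6)

The yellow cube started near (13.0, 6.1) and ended near (11.9, 5.5).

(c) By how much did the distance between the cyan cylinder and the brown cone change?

-1.0

They were about 10.8 units apart before and 9.8 after — 1.0 units closer together.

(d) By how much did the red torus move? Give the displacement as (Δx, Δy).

(0.0, 2.8)

The red torus was at about (11.2, 4.9) and moved to about (11.2, 7.7).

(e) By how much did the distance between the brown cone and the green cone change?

-2.1

They were about 10.1 units apart before and 8.0 after — 2.1 units closer together.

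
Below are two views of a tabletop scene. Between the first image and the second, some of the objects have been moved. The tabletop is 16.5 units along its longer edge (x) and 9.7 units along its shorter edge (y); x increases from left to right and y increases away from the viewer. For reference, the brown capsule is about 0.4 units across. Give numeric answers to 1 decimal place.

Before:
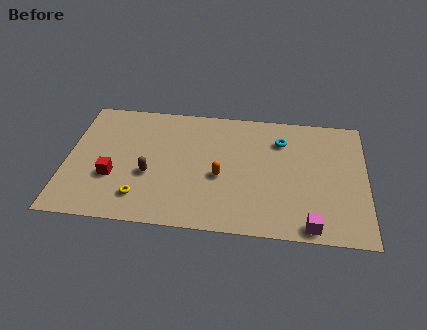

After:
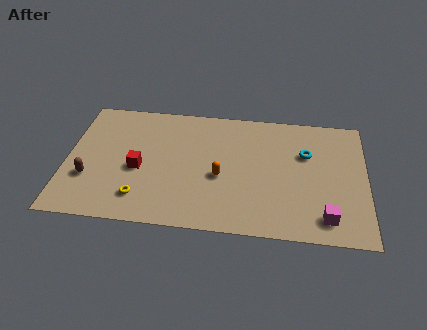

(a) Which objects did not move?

the orange capsule and the yellow torus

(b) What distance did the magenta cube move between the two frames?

1.1

The magenta cube moved from about (13.5, 0.9) to (14.3, 1.6), a distance of √(0.8² + 0.7²) ≈ 1.1.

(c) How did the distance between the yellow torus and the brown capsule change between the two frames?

+1.3

Before: roughly 1.8 units apart; after: 3.1. That's 1.3 units further apart.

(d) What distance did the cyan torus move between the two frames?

1.7

The cyan torus was near (11.8, 7.3) before and (13.2, 6.4) after, so it travelled √(1.4² + 0.9²) ≈ 1.7 units.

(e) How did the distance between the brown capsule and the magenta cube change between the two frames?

+3.7

The distance was about 9.4 in the first image and 13.1 in the second, so they moved 3.7 units further apart.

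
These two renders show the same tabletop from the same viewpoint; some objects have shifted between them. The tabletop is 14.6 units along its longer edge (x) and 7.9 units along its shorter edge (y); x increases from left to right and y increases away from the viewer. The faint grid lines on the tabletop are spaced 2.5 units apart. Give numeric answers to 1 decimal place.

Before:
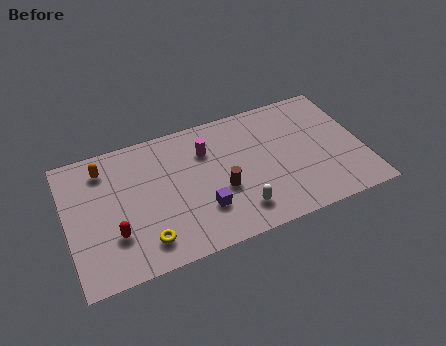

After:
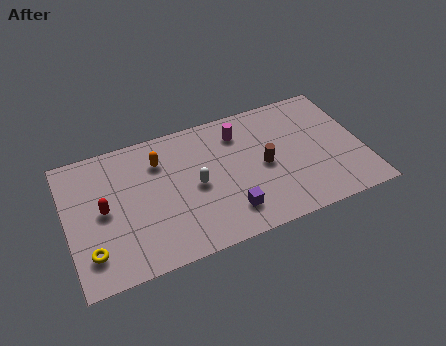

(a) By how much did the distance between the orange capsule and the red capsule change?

-0.5

The distance was about 4.0 in the first image and 3.5 in the second, so they moved 0.5 units closer together.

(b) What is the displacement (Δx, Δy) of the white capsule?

(-1.9, 2.2)

From the two frames, the white capsule sits at roughly (8.2, 1.6) before and (6.3, 3.8) after.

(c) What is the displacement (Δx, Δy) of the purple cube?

(1.2, -0.6)

From the two frames, the purple cube sits at roughly (6.5, 2.3) before and (7.7, 1.7) after.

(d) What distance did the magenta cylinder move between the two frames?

1.8

From (7.0, 5.7) to (8.7, 6.2), the magenta cylinder covered √(1.7² + 0.5²) ≈ 1.8 units.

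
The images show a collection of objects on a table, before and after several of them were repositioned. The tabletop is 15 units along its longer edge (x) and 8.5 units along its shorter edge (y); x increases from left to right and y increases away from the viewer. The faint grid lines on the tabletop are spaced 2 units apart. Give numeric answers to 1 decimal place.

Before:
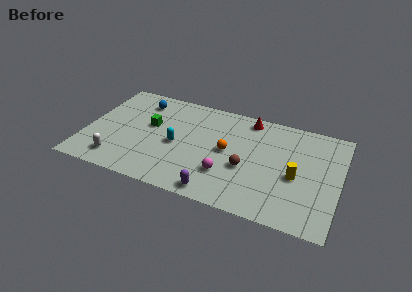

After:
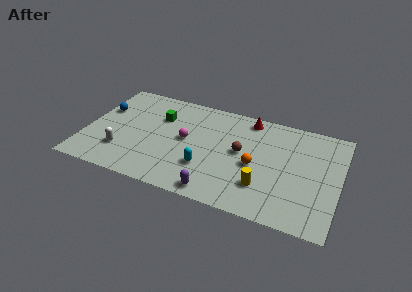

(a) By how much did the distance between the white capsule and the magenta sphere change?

-2.3

Before: roughly 6.5 units apart; after: 4.2. That's 2.3 units closer together.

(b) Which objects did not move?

the purple capsule and the red cone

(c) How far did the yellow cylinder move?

2.3

The yellow cylinder was near (12.5, 3.7) before and (10.7, 2.3) after, so it travelled √(1.8² + 1.4²) ≈ 2.3 units.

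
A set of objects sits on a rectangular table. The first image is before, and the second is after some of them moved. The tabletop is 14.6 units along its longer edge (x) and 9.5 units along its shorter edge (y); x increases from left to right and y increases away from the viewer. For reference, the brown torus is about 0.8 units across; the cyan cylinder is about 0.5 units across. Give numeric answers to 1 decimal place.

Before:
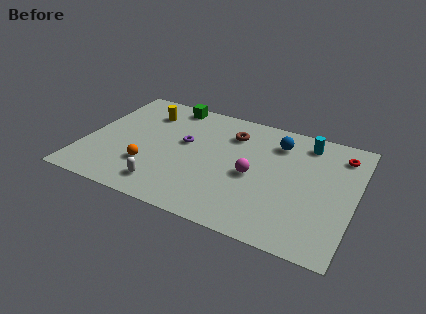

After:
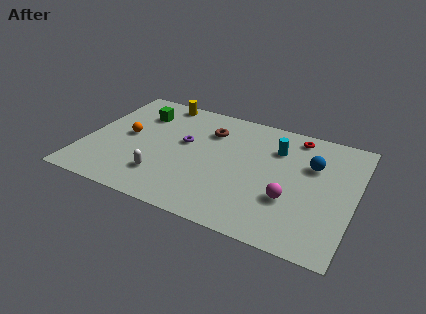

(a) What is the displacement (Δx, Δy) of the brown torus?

(-1.2, -0.2)

The brown torus started near (7.7, 7.2) and ended near (6.5, 7.0).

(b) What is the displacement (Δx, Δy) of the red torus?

(-2.5, 0.6)

The red torus was at about (13.6, 7.7) and moved to about (11.1, 8.3).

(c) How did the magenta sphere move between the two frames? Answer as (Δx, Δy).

(2.1, -1.1)

From the two frames, the magenta sphere sits at roughly (9.2, 4.3) before and (11.3, 3.2) after.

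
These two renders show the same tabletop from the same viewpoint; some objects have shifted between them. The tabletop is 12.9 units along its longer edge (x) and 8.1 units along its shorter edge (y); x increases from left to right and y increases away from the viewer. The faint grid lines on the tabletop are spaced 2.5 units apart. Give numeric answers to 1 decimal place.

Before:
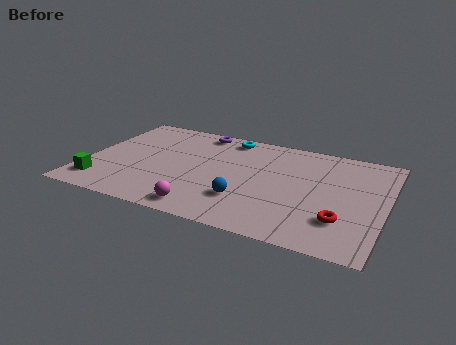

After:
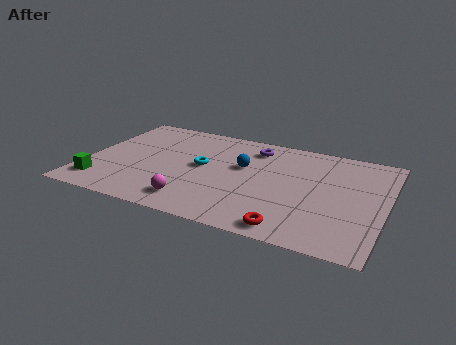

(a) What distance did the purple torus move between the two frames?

2.6

The purple torus moved from about (4.5, 7.2) to (7.0, 6.6), a distance of √(2.5² + 0.6²) ≈ 2.6.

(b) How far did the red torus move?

2.4

From (11.2, 2.2) to (9.2, 0.9), the red torus covered √(2.0² + 1.3²) ≈ 2.4 units.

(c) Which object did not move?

the green cube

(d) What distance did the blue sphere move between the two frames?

2.6

The blue sphere moved from about (7.1, 2.3) to (6.7, 4.9), a distance of √(0.4² + 2.6²) ≈ 2.6.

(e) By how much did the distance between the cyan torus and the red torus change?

-1.9

Before: roughly 7.3 units apart; after: 5.4. That's 1.9 units closer together.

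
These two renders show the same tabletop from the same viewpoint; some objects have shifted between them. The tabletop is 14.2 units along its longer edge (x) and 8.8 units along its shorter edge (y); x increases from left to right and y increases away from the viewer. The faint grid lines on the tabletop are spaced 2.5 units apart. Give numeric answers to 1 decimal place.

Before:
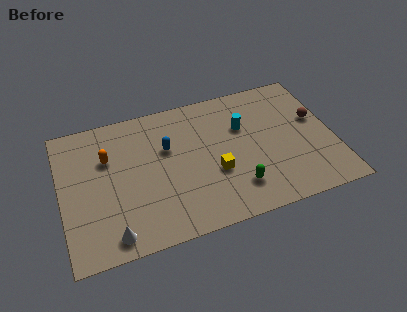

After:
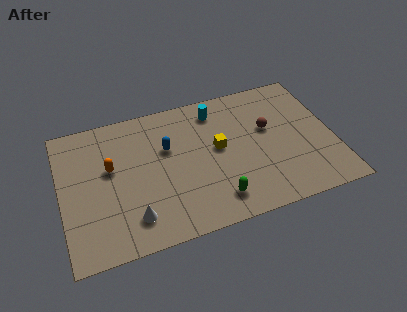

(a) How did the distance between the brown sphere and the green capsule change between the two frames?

-0.7

The distance was about 5.5 in the first image and 4.8 in the second, so they moved 0.7 units closer together.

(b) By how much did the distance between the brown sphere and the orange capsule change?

-2.6

The distance was about 10.9 in the first image and 8.3 in the second, so they moved 2.6 units closer together.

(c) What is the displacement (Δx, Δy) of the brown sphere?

(-2.5, 0.1)

The brown sphere started near (13.4, 5.2) and ended near (10.9, 5.3).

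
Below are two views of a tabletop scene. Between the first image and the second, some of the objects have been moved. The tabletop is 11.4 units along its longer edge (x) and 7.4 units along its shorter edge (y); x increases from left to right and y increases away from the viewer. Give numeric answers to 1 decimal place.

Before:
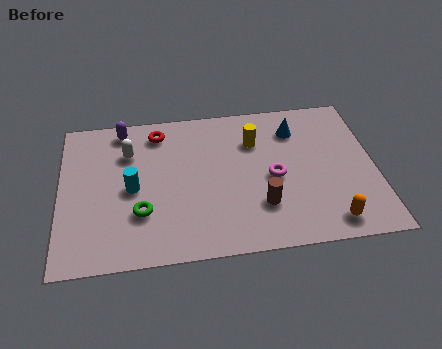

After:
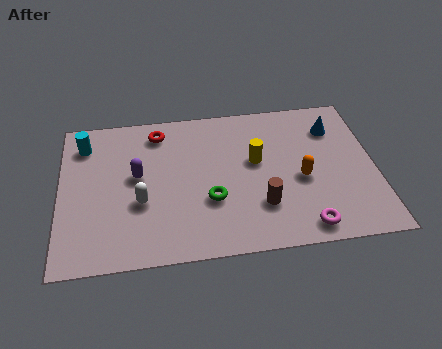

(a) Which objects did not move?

the red torus and the brown cylinder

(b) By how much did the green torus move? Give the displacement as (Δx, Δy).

(2.5, 0.3)

From the two frames, the green torus sits at roughly (2.9, 2.3) before and (5.4, 2.6) after.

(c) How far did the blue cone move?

1.4

From (8.6, 5.7) to (10.0, 5.6), the blue cone covered √(1.4² + 0.1²) ≈ 1.4 units.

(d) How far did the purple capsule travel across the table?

2.5

The purple capsule was near (2.3, 6.5) before and (2.8, 4.1) after, so it travelled √(0.5² + 2.4²) ≈ 2.5 units.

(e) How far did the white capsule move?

2.5

The white capsule was near (2.5, 5.3) before and (2.9, 2.8) after, so it travelled √(0.4² + 2.5²) ≈ 2.5 units.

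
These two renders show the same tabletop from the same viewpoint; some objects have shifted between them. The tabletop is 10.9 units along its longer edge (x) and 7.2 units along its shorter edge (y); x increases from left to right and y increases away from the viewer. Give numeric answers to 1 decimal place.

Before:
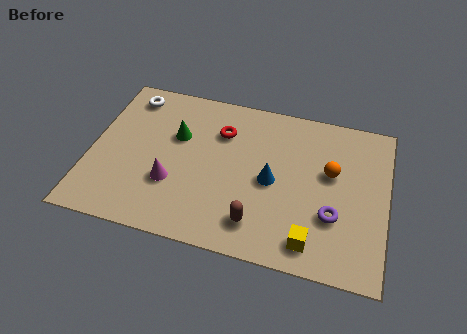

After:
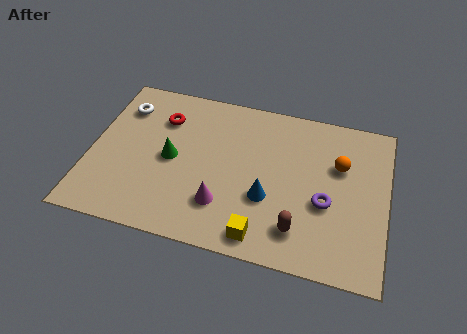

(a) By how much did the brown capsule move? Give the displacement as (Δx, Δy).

(1.5, 0.1)

The brown capsule started near (6.3, 1.4) and ended near (7.8, 1.5).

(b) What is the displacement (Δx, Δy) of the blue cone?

(-0.1, -0.8)

From the two frames, the blue cone sits at roughly (6.7, 3.4) before and (6.6, 2.6) after.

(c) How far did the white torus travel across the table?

0.6

The white torus moved from about (1.2, 6.1) to (1.0, 5.5), a distance of √(0.2² + 0.6²) ≈ 0.6.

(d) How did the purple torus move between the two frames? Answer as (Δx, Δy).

(-0.3, 0.5)

The purple torus was at about (9.0, 2.4) and moved to about (8.7, 2.9).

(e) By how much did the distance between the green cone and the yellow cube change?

-1.9

Before: roughly 6.3 units apart; after: 4.4. That's 1.9 units closer together.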